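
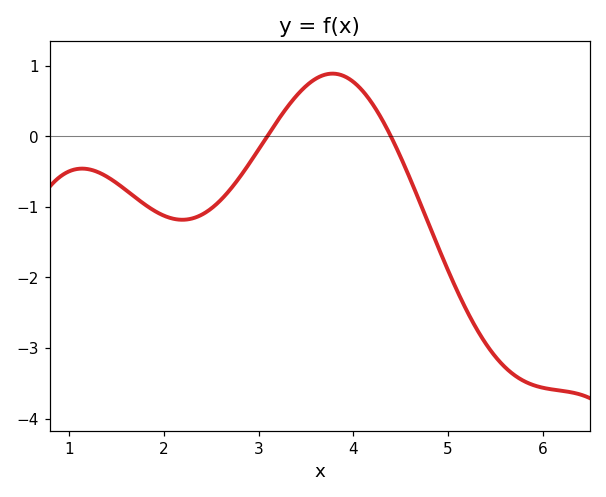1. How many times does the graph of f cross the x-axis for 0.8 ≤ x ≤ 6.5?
2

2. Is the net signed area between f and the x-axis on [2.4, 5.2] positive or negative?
negative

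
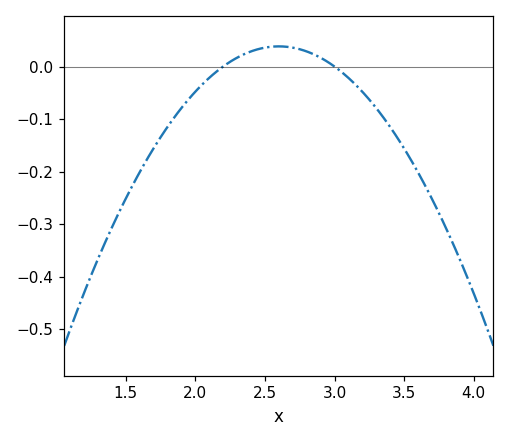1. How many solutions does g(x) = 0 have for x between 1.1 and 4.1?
2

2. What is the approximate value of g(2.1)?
-0.02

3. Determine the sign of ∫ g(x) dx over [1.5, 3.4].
negative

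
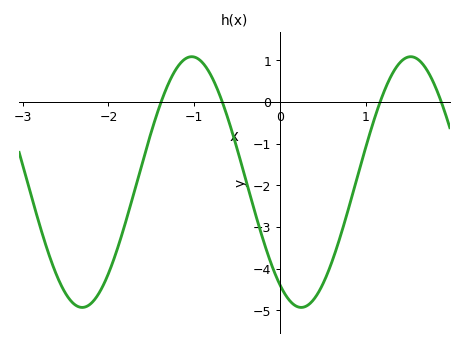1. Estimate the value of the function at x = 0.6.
-3.9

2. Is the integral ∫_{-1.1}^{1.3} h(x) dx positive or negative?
negative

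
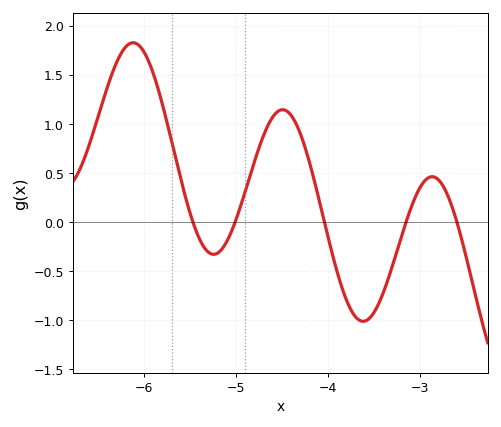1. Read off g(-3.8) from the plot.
-0.8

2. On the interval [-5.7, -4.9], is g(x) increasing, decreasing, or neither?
neither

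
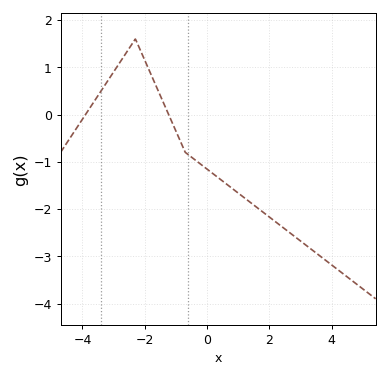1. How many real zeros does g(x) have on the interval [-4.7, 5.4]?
2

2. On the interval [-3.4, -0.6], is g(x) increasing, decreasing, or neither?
neither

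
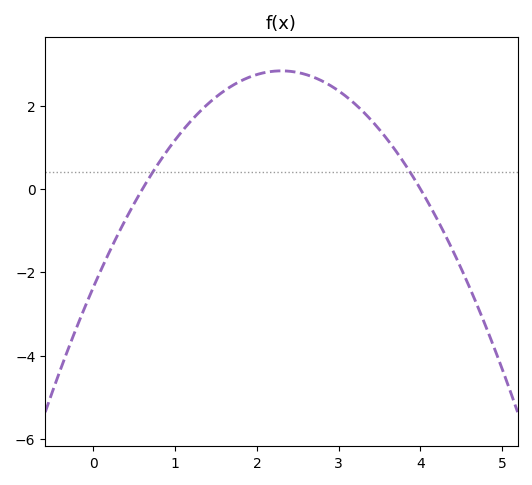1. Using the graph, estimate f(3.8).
0.6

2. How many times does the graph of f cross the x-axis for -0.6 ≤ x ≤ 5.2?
2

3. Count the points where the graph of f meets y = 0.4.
2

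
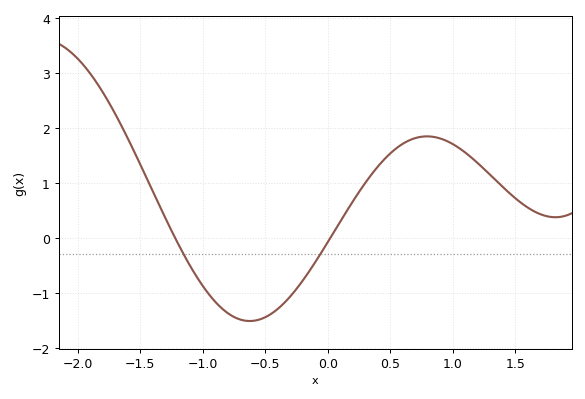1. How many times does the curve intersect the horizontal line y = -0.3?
2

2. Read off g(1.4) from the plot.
0.922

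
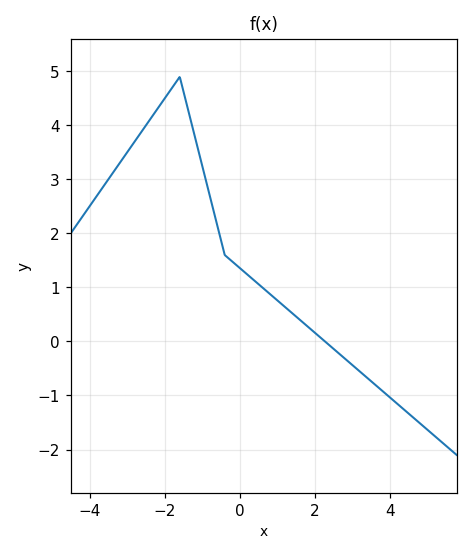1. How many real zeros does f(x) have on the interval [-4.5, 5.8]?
1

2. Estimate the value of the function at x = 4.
-1.03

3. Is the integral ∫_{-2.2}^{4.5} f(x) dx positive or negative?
positive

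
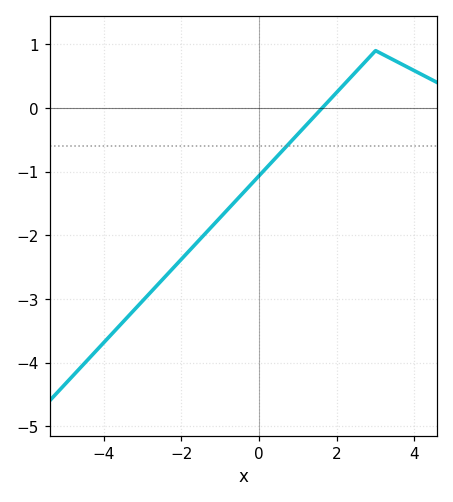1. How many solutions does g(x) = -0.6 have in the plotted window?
1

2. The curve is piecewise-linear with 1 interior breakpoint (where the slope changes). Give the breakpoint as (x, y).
(3, 0.9)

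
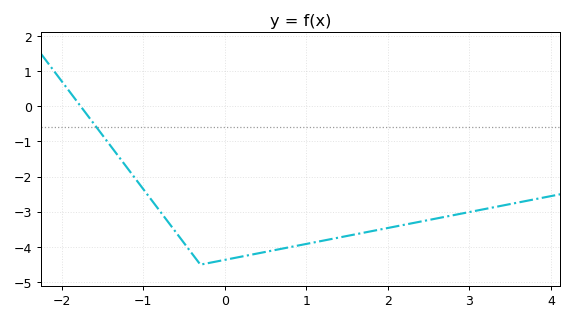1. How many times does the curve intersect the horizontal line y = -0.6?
1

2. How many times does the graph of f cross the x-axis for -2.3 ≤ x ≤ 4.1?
1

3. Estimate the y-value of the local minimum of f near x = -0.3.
-4.5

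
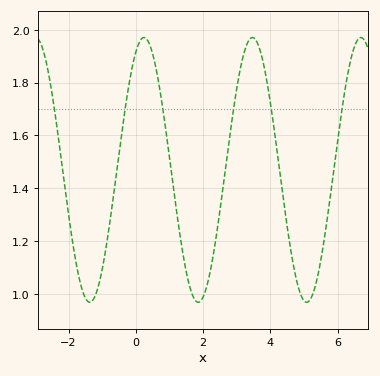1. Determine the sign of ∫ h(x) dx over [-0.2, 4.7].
positive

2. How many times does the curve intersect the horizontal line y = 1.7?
6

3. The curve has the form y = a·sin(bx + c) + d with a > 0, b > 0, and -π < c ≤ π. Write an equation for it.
y = 0.5sin(1.9x + 1.1) + 1.47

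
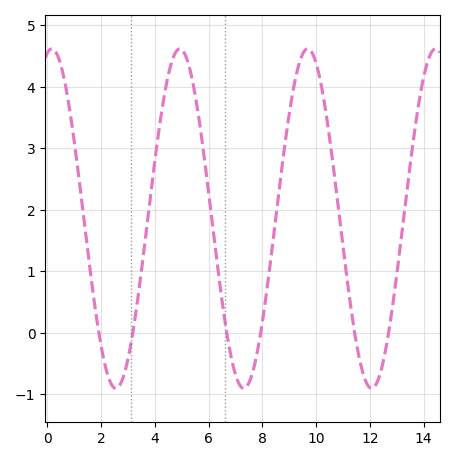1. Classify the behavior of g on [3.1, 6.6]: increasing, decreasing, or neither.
neither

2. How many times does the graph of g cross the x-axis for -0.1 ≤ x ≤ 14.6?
6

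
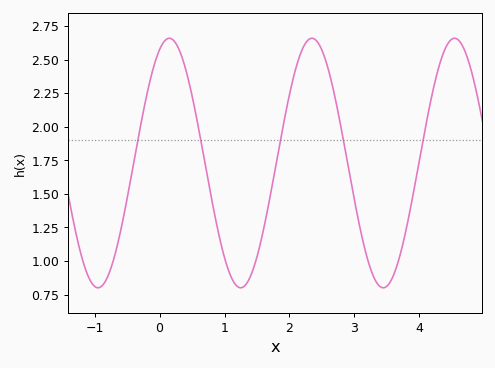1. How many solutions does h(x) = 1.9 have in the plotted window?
5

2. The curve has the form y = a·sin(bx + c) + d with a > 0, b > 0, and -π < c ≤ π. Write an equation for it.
y = 0.93sin(2.9x + 1.1) + 1.73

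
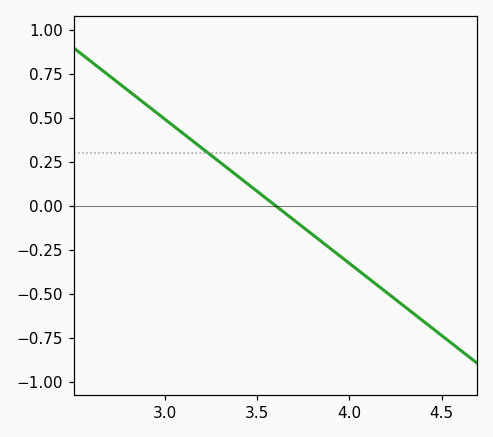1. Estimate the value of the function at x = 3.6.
0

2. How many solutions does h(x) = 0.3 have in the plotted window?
1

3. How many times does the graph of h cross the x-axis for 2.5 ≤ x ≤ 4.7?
1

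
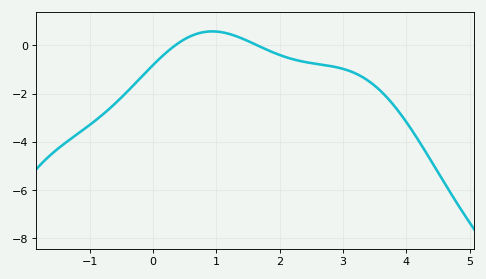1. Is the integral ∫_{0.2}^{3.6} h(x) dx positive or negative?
negative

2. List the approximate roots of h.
0.3, 1.6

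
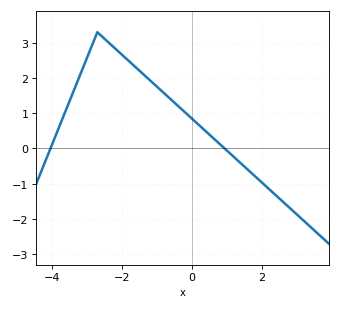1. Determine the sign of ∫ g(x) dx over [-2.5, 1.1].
positive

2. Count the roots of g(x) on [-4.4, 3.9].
2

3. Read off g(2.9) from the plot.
-1.78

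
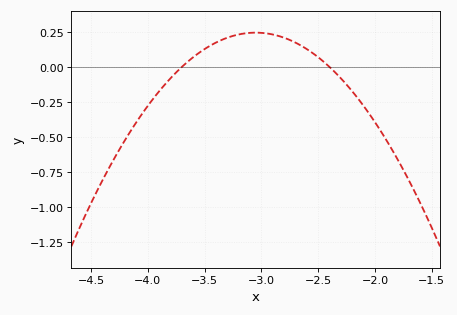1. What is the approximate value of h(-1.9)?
-0.522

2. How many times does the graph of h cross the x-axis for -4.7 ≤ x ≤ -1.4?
2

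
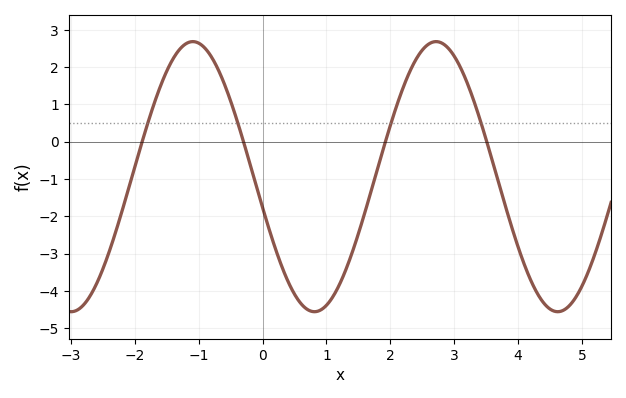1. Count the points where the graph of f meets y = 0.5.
4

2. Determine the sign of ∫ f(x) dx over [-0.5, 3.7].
negative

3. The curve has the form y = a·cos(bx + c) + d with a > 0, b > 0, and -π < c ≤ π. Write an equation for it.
y = 3.62cos(1.65x + 1.8) - 0.94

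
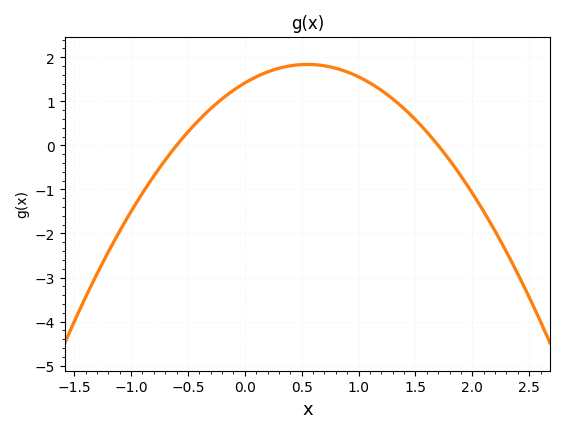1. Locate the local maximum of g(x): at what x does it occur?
0.55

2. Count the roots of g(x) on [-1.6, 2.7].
2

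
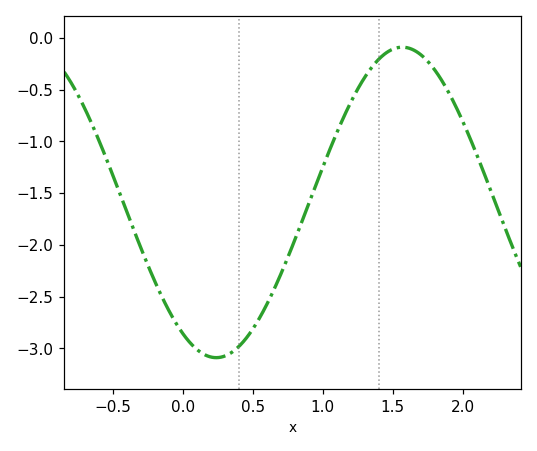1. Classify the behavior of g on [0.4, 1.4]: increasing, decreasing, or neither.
increasing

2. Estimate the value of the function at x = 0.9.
-1.6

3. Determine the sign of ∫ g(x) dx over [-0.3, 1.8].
negative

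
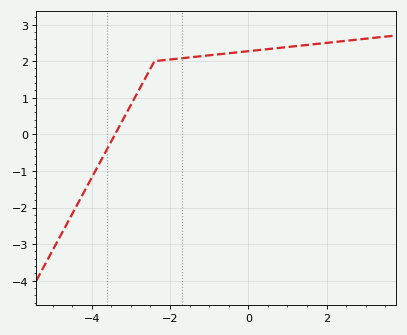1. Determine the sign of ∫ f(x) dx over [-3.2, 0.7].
positive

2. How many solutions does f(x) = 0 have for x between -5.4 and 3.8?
1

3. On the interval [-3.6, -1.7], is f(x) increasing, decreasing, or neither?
increasing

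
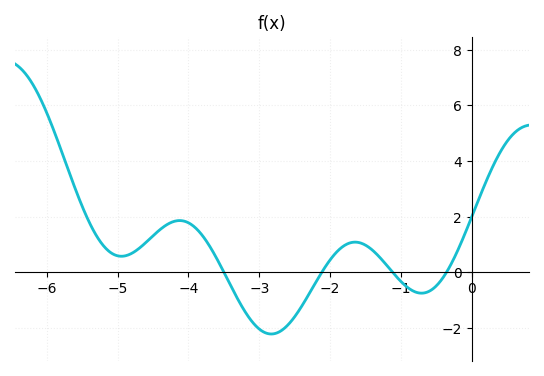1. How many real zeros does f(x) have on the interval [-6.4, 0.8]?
4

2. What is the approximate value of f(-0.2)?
0.8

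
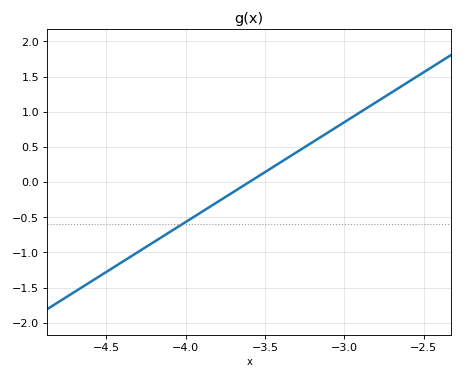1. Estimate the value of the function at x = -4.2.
-0.85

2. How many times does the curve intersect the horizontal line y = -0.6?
1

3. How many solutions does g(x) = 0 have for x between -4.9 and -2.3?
1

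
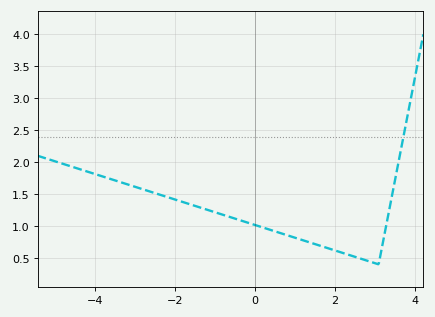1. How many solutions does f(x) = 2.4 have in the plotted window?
1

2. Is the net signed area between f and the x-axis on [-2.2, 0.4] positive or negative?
positive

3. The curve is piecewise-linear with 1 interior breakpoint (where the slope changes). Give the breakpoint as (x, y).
(3.1, 0.4)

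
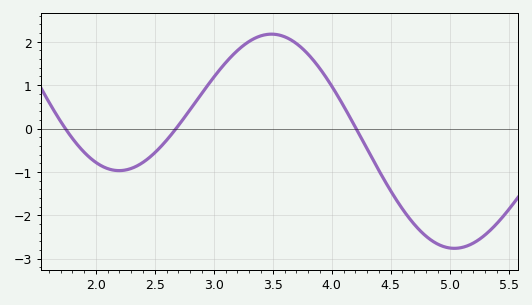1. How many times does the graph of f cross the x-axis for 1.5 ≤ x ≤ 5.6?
3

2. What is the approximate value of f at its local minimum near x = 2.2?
-1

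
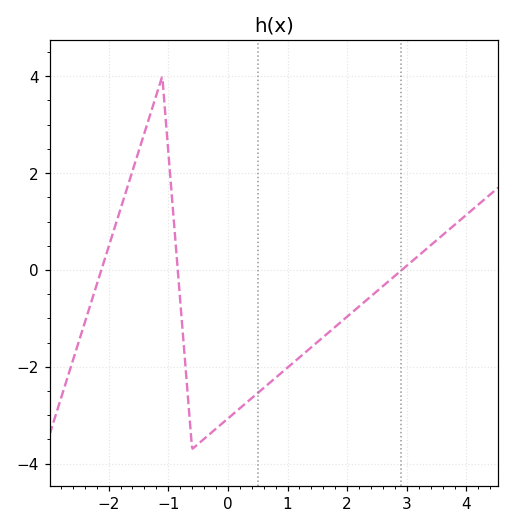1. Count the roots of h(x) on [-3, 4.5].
3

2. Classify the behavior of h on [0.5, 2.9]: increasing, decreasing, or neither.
increasing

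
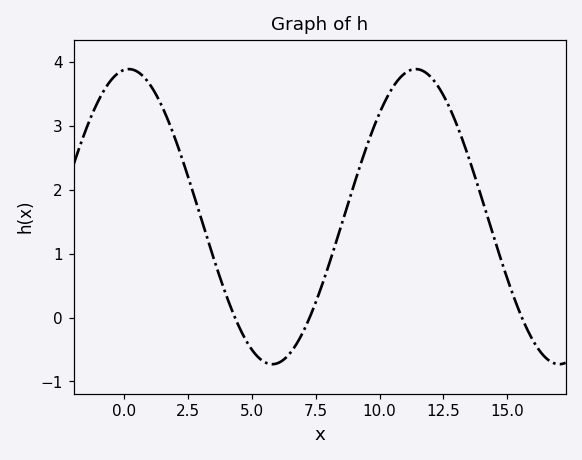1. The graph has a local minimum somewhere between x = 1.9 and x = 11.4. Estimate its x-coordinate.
6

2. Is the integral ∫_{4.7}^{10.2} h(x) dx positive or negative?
positive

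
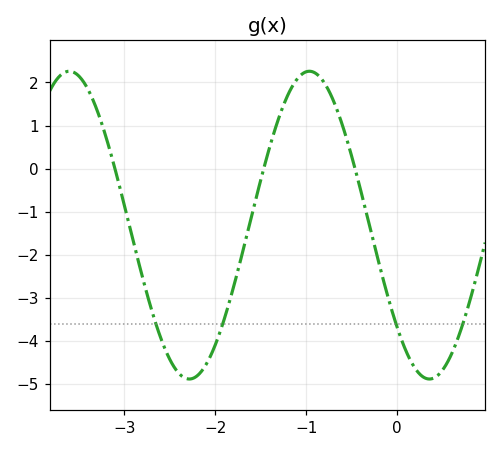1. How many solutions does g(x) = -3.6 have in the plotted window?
4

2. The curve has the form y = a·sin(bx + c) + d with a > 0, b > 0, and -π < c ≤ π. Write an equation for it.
y = 3.57sin(2.4x - 2.4) - 1.31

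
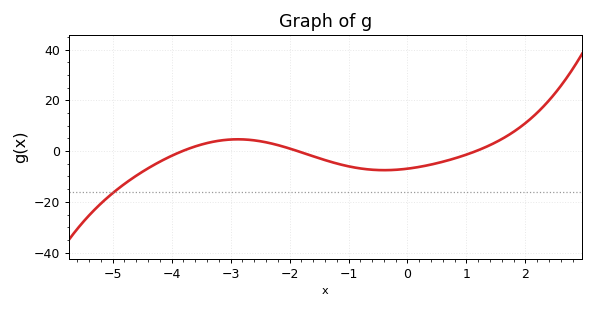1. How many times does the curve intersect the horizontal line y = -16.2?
1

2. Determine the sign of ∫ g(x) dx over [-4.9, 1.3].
negative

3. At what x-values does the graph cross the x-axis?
-3.8, -1.8, 1.2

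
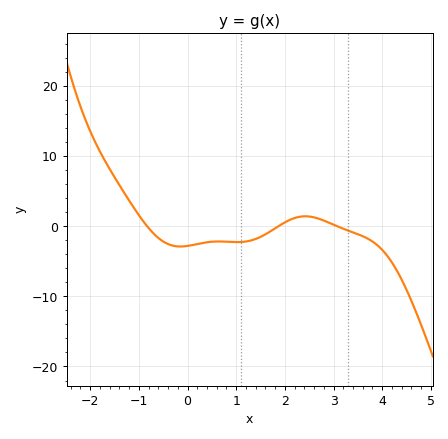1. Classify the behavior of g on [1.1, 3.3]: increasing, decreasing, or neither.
neither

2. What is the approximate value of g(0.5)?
-2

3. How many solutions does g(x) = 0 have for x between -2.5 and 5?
3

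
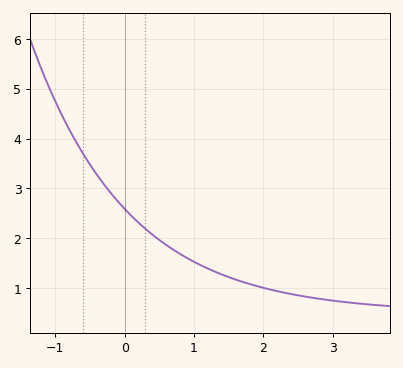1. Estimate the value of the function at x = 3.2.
0.715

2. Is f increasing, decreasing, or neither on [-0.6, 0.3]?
decreasing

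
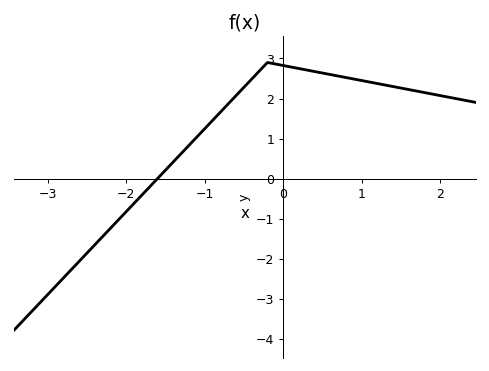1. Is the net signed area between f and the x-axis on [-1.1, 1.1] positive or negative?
positive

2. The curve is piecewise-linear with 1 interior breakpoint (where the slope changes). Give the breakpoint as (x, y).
(-0.2, 2.9)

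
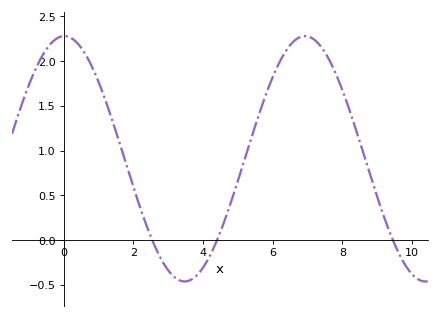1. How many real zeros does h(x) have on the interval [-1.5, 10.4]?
3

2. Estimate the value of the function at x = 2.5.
0.05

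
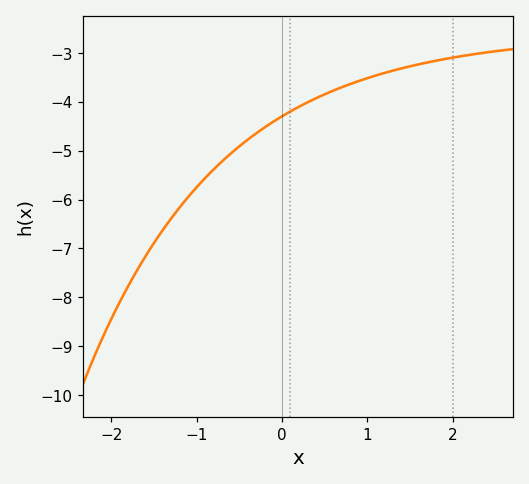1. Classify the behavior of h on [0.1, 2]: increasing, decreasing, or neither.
increasing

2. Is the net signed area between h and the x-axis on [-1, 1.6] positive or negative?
negative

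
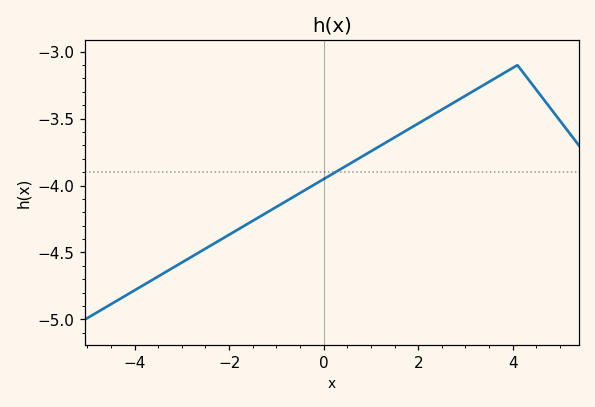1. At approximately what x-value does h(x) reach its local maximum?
4.1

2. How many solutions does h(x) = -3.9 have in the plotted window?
1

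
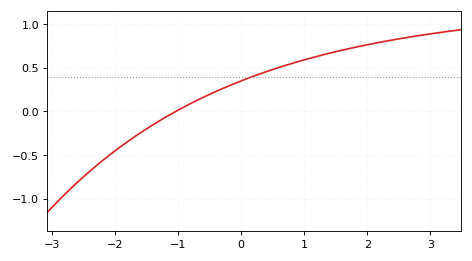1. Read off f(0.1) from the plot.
0.4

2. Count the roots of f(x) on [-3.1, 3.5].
1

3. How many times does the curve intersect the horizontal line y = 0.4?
1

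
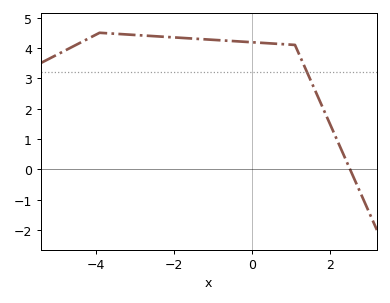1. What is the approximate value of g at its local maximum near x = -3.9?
4.5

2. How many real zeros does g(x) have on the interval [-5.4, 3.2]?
1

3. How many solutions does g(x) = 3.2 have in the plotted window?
1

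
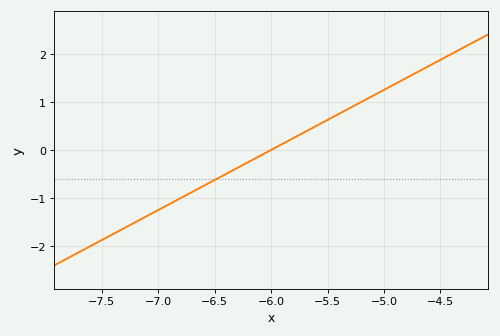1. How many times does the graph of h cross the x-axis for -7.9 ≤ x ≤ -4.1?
1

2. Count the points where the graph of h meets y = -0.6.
1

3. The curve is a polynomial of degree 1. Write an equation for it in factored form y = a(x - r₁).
y = 1.25(x + 6)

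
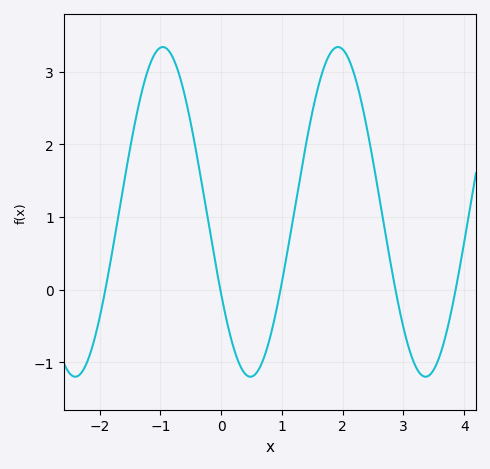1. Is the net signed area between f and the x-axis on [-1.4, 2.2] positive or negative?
positive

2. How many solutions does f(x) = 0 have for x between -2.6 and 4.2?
5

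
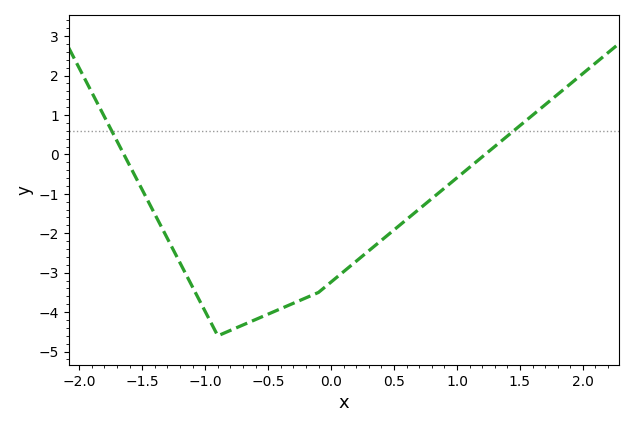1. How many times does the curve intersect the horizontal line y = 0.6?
2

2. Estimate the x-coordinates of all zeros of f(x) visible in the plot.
-1.65, 1.22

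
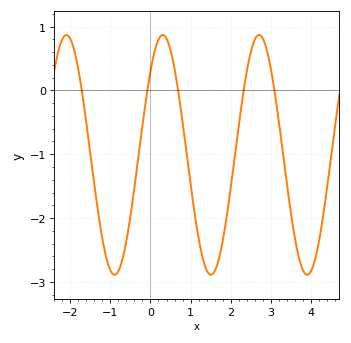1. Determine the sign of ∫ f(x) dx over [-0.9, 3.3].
negative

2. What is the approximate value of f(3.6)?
-2.33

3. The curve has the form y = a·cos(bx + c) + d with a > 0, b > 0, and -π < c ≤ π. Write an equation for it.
y = 1.88cos(2.62x - 0.802) - 1.01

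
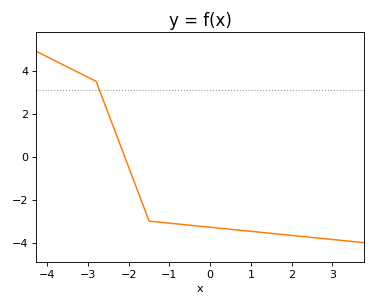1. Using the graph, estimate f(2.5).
-3.8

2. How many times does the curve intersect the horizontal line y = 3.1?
1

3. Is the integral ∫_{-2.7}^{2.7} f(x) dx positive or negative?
negative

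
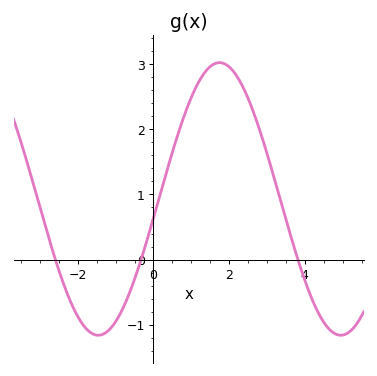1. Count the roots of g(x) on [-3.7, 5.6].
3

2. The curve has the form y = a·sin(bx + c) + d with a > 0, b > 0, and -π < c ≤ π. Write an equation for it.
y = 2.09sin(0.98x - 0.14) + 0.93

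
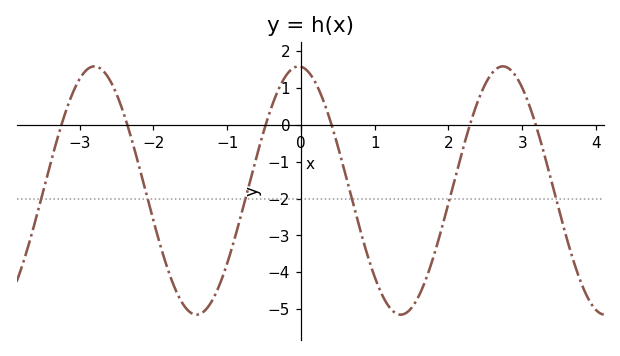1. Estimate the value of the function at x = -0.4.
0.474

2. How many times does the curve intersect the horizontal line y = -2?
6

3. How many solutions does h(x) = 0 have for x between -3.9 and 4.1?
6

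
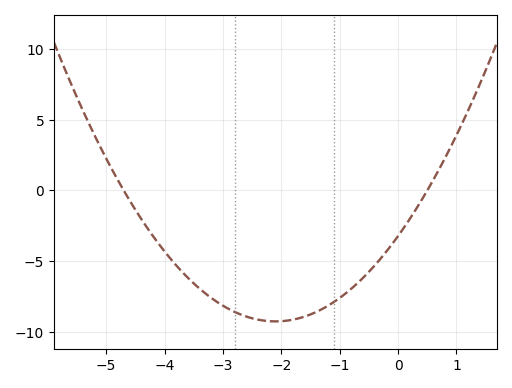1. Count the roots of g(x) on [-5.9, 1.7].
2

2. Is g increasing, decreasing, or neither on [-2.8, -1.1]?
neither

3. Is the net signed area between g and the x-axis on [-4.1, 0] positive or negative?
negative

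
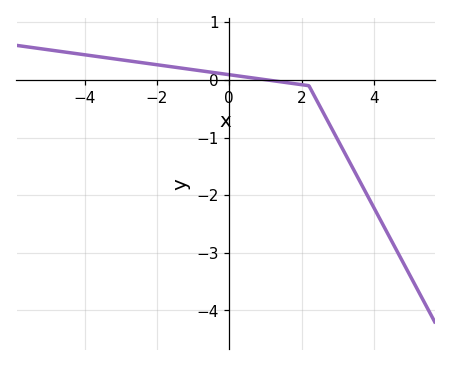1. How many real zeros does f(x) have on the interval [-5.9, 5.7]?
1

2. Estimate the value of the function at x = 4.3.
-2.58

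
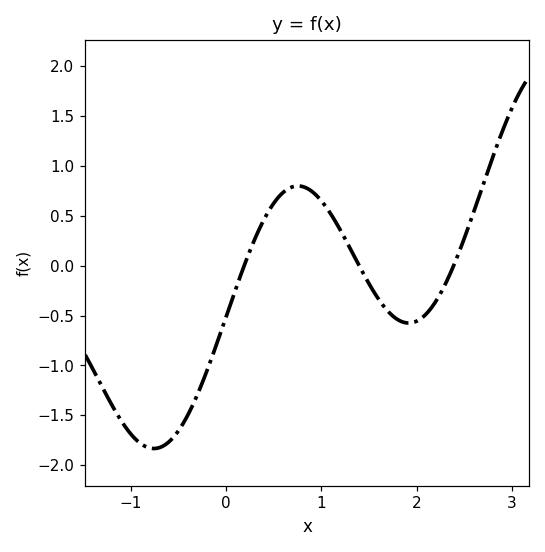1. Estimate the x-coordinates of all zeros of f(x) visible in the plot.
0.2, 1.4, 2.4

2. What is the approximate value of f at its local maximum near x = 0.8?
0.8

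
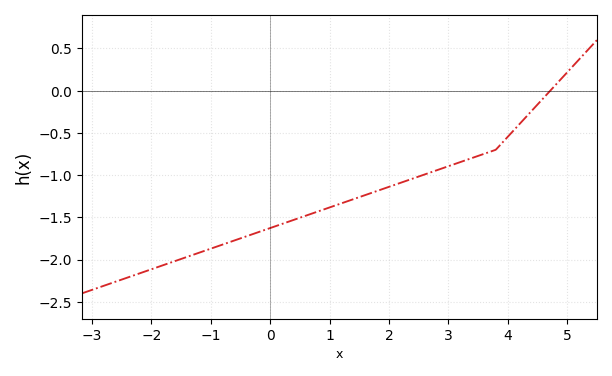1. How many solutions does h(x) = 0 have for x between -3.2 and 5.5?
1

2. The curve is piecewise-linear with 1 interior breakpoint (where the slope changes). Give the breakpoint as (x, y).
(3.8, -0.7)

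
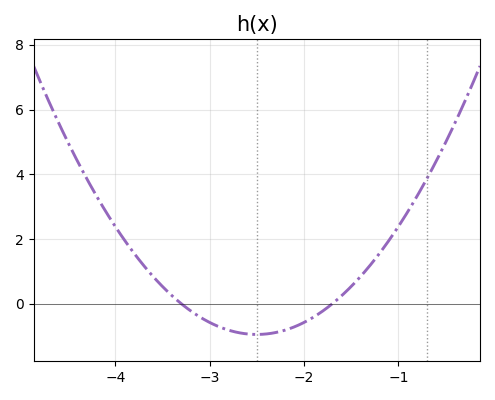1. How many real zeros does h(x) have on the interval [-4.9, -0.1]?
2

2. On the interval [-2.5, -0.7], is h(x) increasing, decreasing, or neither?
increasing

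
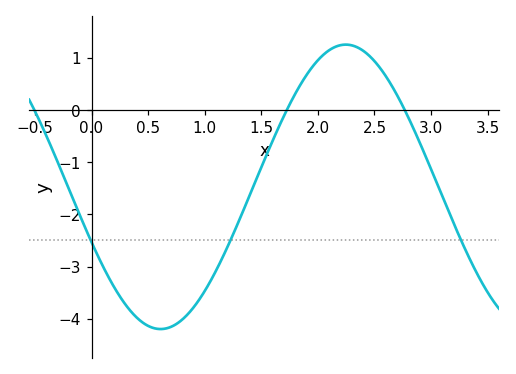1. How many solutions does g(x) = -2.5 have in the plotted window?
3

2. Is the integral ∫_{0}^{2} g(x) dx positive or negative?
negative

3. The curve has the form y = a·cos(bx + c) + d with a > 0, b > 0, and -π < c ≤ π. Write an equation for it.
y = 2.73cos(1.92x + 1.97) - 1.47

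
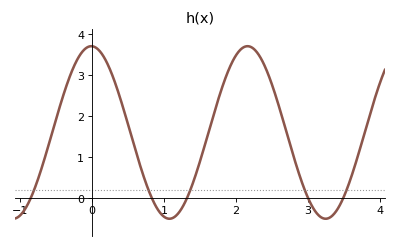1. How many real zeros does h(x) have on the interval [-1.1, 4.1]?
5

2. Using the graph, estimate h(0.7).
0.6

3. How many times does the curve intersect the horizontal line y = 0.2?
5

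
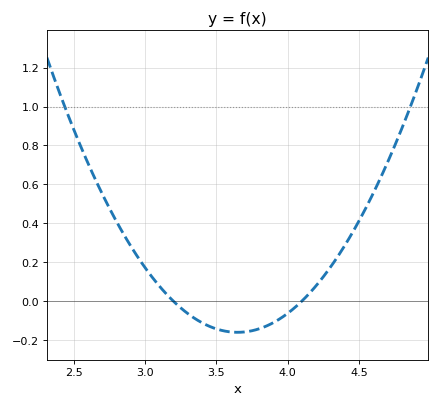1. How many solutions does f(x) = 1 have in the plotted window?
2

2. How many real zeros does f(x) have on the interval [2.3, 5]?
2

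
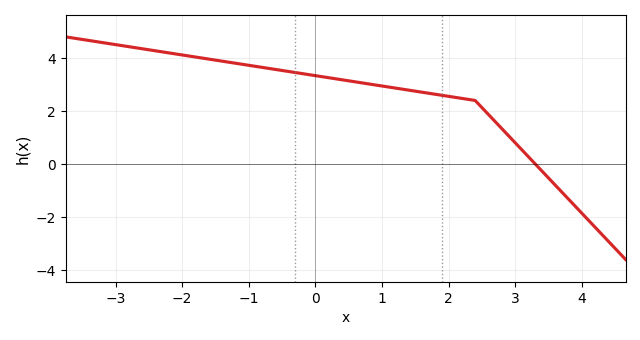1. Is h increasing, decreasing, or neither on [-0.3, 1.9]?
decreasing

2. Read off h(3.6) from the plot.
-0.788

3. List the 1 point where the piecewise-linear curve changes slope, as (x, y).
(2.4, 2.4)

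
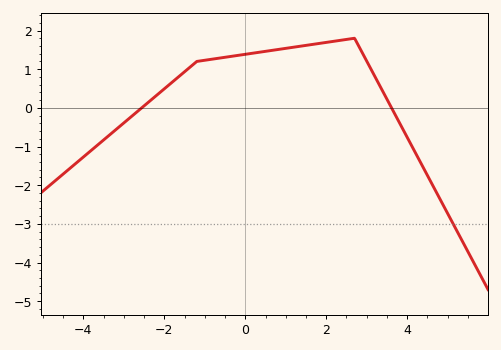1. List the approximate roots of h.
-2.6, 3.6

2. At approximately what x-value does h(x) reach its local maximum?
2.6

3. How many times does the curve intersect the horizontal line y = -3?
1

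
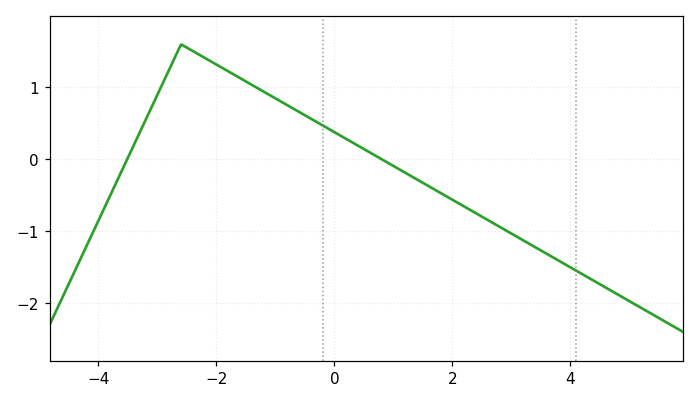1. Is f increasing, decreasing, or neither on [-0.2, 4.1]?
decreasing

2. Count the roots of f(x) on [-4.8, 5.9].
2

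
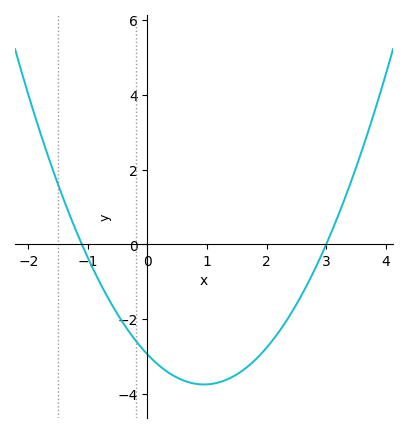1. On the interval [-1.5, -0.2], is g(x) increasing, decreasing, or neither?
decreasing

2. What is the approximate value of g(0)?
-3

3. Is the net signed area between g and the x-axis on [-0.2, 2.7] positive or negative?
negative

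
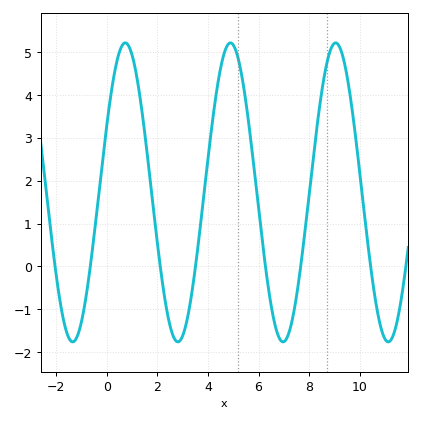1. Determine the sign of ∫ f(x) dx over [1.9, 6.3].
positive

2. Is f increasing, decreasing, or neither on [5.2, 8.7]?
neither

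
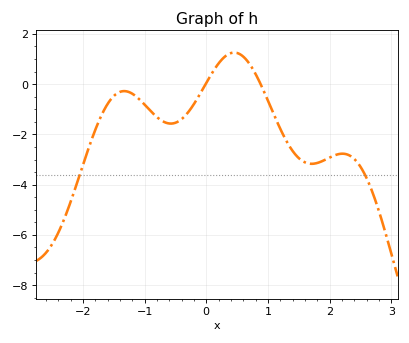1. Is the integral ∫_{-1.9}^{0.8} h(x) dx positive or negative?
negative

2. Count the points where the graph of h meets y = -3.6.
2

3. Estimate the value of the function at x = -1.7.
-1.2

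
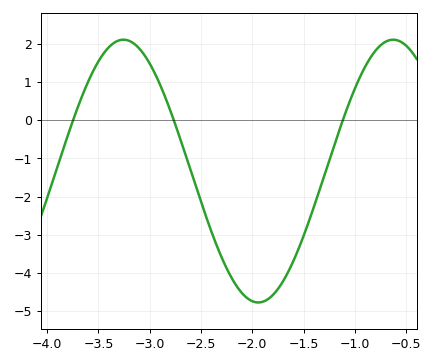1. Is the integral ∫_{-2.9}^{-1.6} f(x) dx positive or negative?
negative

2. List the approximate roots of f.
-3.75, -2.77, -1.12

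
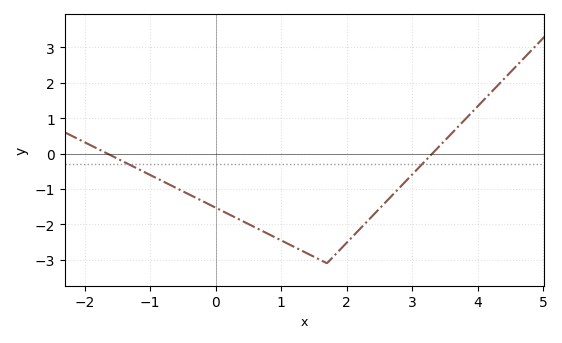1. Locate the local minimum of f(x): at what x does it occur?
1.7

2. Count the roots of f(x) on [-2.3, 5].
2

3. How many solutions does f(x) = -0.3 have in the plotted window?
2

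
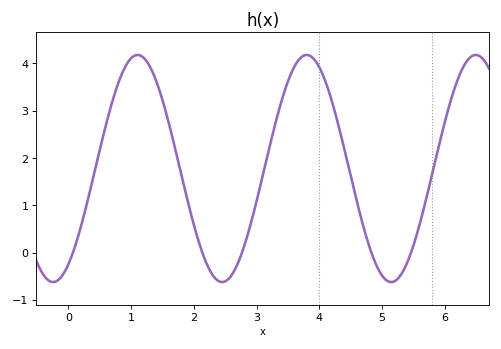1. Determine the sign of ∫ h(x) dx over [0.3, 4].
positive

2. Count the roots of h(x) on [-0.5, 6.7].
5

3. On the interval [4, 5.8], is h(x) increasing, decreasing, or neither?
neither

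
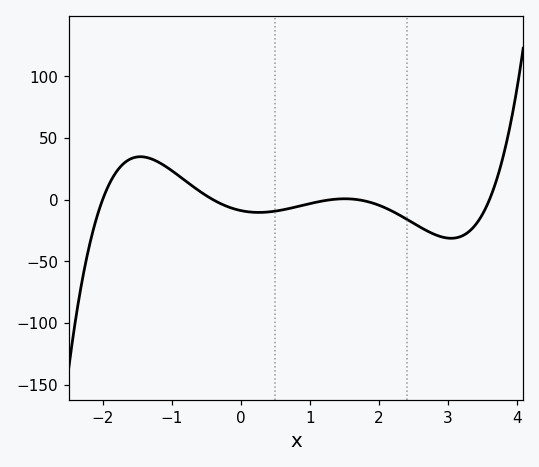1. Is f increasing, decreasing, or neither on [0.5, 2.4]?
neither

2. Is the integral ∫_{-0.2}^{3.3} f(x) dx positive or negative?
negative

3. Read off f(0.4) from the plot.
-9.92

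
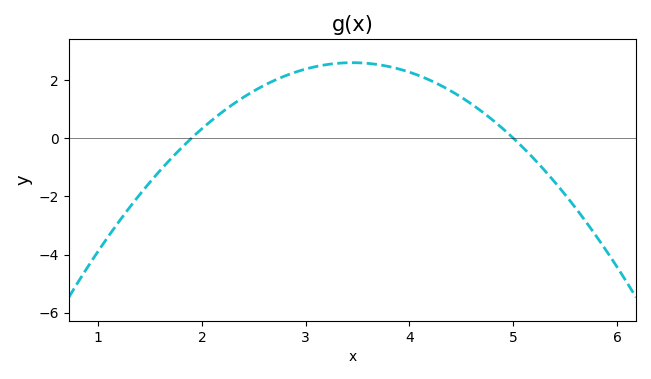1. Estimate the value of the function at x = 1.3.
-2.4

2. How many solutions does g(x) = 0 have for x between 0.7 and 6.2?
2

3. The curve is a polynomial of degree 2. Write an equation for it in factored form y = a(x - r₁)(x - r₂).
y = -1.08(x - 1.9)(x - 5)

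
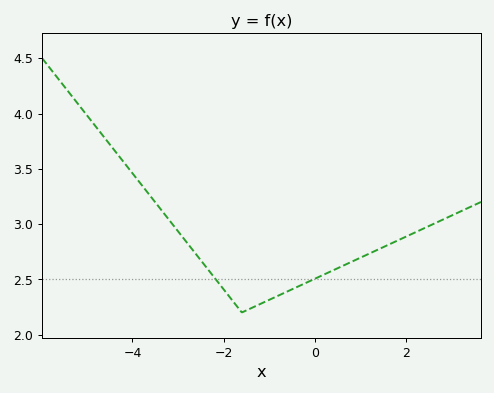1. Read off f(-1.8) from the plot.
2.3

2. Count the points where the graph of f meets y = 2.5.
2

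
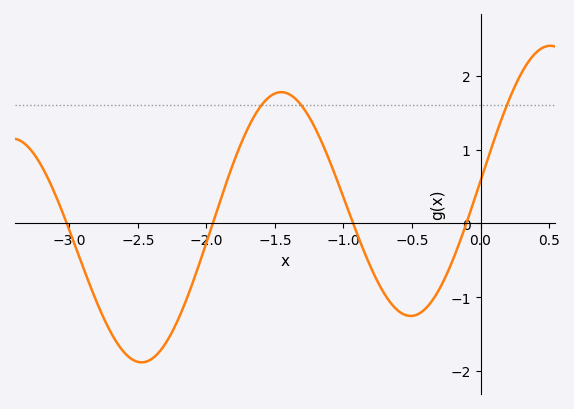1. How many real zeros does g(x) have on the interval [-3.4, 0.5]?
4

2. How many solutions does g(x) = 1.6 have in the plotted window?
3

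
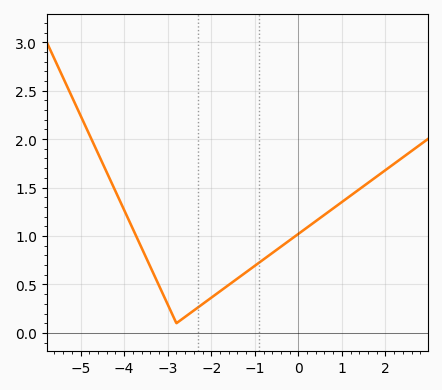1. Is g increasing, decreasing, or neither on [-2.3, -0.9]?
increasing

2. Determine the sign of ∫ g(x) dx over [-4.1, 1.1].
positive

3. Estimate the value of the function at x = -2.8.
0.1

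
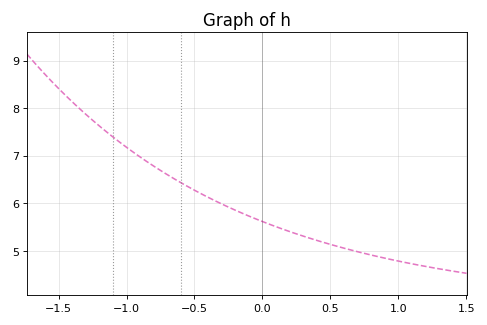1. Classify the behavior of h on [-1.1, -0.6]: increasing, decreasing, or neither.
decreasing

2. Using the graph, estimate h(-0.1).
5.7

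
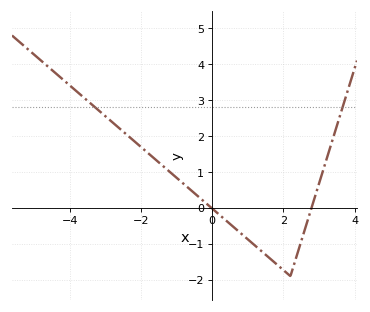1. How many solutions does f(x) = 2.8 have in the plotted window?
2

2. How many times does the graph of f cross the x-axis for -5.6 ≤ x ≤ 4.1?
2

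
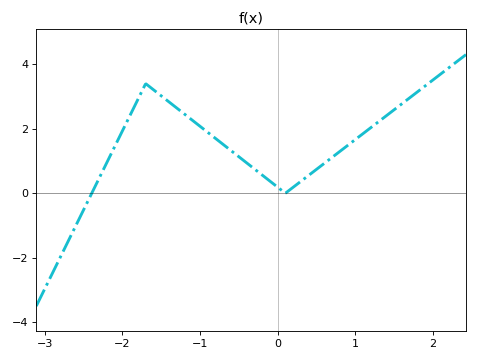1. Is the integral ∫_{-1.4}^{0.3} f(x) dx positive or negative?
positive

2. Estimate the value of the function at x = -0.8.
1.7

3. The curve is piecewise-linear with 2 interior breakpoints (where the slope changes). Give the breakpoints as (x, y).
(-1.7, 3.4); (0.1, 0)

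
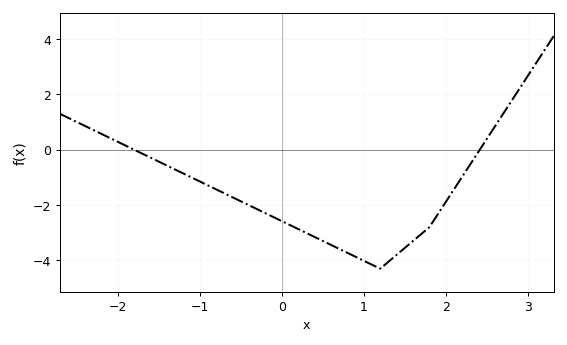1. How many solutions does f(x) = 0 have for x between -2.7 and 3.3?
2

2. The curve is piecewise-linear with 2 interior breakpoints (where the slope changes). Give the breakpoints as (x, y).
(1.2, -4.3); (1.8, -2.8)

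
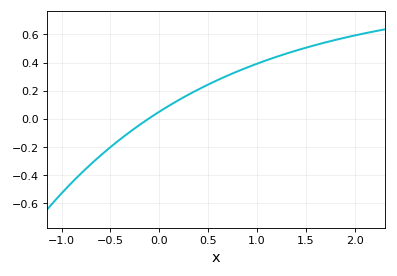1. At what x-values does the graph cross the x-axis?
-0.1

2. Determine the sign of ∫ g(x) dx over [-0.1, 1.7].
positive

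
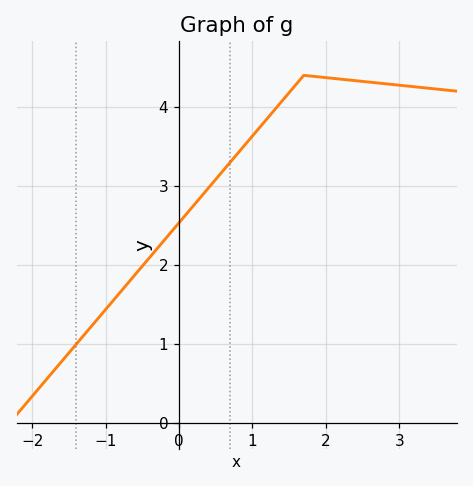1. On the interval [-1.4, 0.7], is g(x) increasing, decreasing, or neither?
increasing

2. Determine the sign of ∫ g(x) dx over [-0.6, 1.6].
positive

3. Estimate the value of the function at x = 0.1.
2.64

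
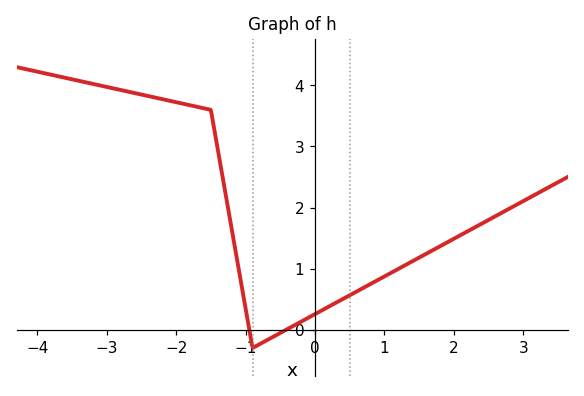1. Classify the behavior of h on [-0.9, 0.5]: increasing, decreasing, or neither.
increasing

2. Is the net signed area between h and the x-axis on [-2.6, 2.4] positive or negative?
positive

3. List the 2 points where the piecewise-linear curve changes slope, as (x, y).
(-1.5, 3.6); (-0.9, -0.3)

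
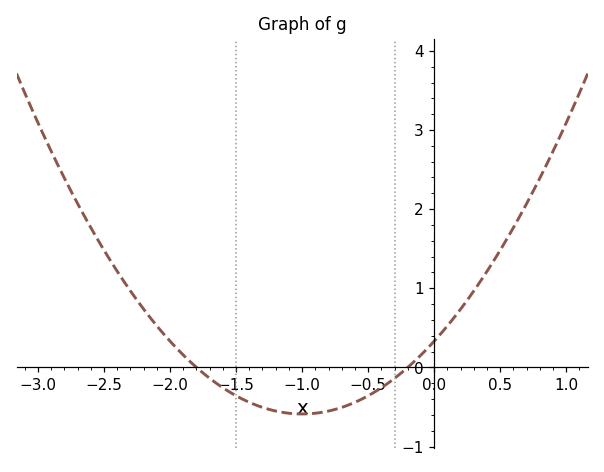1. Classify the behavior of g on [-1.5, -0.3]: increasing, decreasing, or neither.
neither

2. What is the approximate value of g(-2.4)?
1.2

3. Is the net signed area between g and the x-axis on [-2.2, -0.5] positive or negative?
negative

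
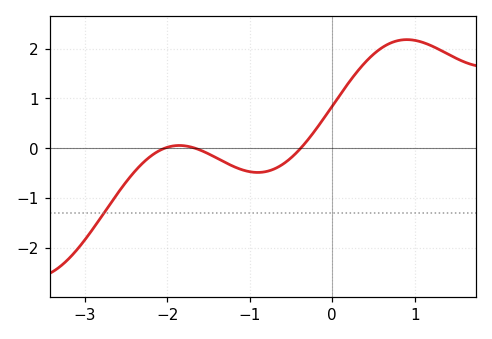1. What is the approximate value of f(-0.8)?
-0.466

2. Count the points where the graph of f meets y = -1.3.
1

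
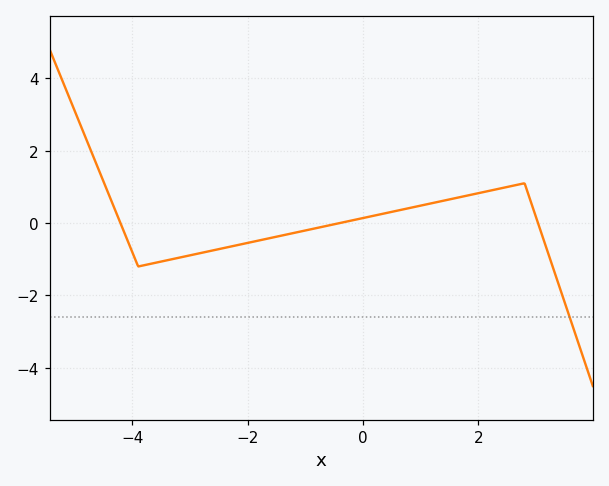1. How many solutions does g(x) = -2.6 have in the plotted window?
1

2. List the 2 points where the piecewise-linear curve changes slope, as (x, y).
(-3.9, -1.2); (2.8, 1.1)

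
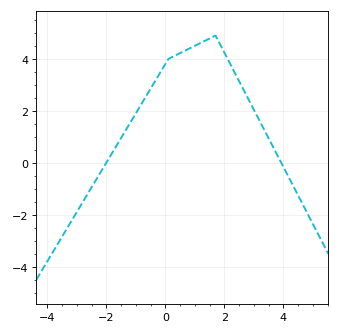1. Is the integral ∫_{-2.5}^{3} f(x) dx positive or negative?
positive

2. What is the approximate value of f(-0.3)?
3.24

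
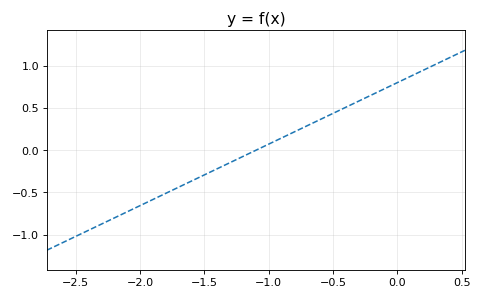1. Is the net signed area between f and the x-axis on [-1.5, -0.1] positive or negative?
positive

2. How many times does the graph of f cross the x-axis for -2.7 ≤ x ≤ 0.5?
1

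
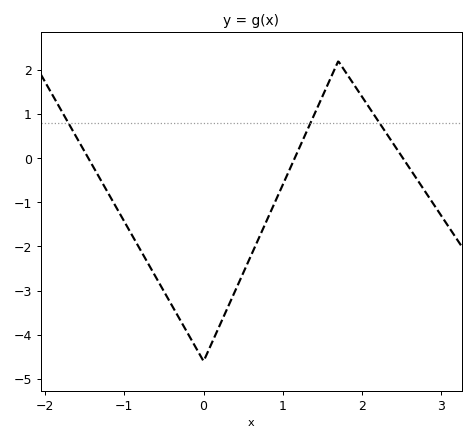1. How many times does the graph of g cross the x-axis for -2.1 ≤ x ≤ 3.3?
3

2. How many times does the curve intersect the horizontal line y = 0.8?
3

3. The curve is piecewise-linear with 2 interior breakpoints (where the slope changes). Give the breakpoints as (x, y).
(0, -4.6); (1.7, 2.2)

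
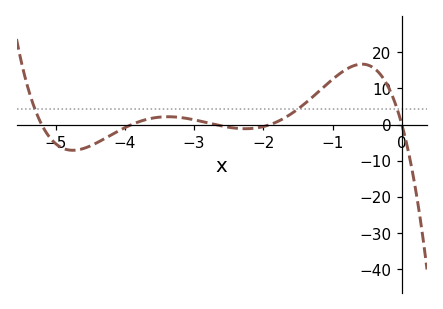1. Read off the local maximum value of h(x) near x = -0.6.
16.7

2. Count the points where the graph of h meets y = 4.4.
3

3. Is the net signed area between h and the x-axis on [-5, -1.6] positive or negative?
negative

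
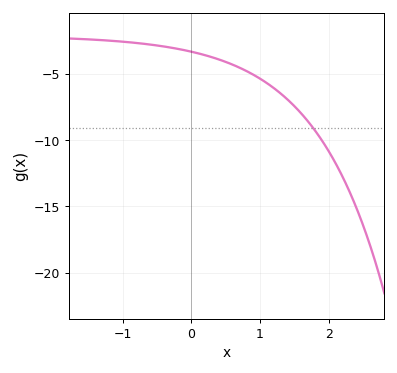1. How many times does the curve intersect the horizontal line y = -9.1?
1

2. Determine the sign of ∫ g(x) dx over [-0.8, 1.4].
negative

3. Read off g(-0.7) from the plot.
-3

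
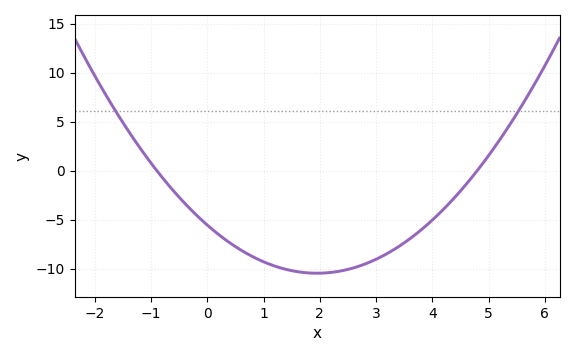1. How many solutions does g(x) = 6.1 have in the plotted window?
2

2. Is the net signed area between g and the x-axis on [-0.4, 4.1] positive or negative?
negative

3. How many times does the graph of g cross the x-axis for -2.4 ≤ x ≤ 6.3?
2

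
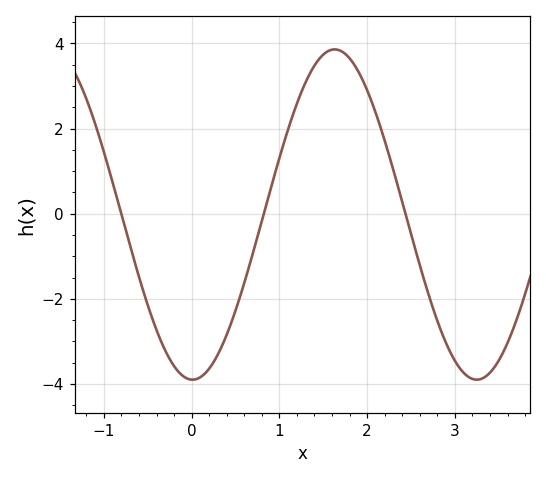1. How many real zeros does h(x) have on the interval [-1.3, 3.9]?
3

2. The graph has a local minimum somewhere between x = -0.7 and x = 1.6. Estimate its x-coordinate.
0.01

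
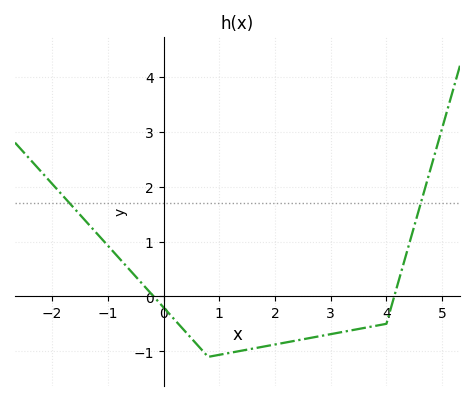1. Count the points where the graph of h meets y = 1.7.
2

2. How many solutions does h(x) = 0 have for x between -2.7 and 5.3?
2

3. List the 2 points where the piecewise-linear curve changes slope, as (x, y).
(0.8, -1.1); (4, -0.5)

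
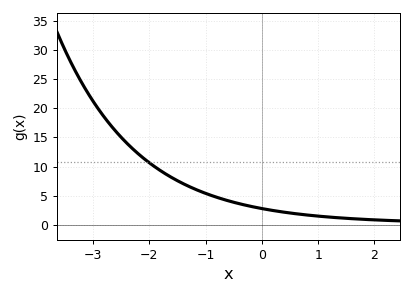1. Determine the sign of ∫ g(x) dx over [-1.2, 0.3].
positive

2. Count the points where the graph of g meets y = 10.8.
1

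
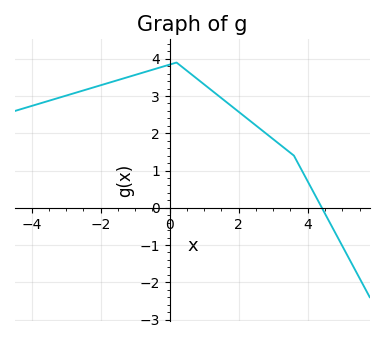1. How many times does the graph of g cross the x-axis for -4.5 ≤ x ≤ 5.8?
1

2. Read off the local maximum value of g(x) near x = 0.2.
3.9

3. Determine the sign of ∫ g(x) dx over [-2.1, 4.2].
positive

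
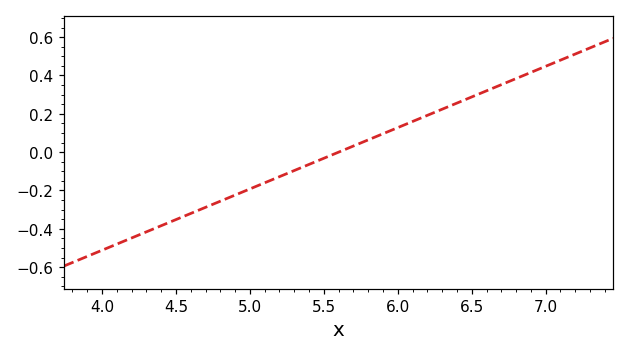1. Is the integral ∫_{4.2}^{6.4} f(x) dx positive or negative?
negative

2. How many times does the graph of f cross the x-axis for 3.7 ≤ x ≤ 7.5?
1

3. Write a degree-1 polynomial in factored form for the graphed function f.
y = 0.32(x - 5.6)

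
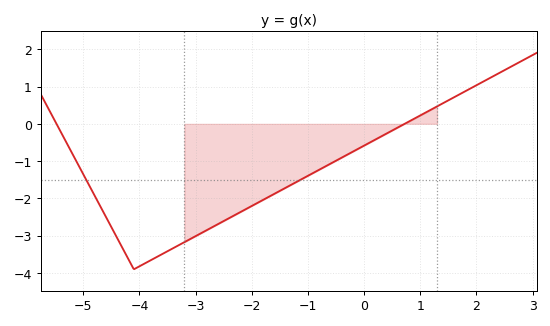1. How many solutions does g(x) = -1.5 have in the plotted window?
2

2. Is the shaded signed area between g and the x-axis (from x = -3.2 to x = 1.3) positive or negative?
negative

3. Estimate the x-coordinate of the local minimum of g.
-4.1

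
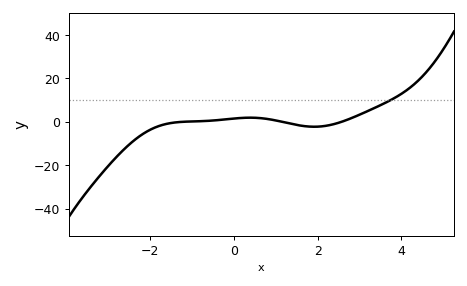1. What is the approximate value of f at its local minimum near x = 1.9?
-2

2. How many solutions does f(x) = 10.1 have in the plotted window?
1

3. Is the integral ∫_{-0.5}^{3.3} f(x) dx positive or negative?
positive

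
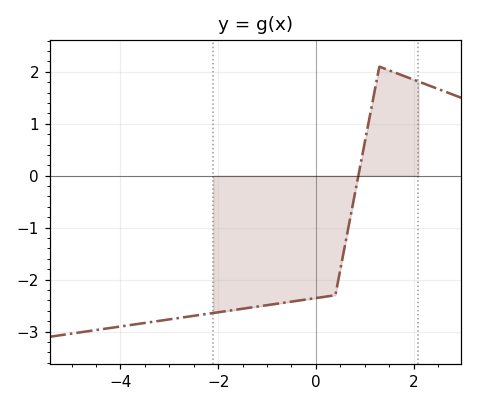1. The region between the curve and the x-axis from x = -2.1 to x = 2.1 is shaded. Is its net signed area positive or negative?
negative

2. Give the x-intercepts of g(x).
0.87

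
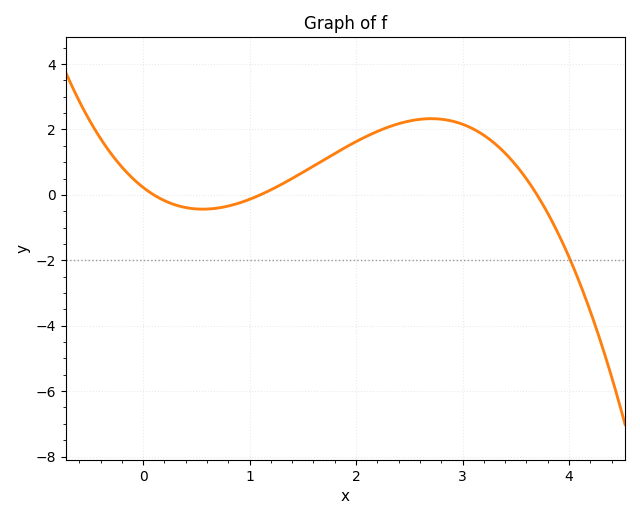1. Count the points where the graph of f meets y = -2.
1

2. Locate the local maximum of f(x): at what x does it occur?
2.71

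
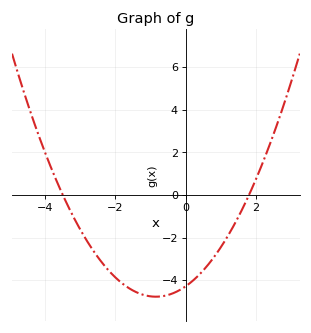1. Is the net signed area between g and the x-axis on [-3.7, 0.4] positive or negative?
negative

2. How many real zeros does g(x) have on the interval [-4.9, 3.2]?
2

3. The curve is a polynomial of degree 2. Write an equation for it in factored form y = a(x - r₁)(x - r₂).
y = 0.68(x + 3.5)(x - 1.8)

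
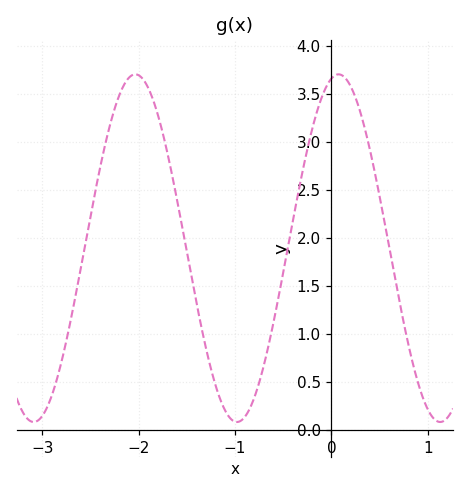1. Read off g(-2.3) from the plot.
3.15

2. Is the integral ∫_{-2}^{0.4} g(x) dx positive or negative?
positive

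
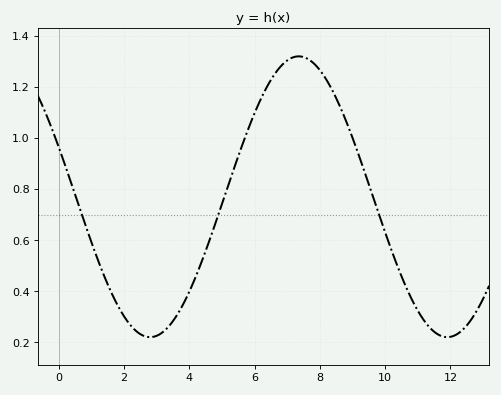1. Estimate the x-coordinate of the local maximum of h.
7.4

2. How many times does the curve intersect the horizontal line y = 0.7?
3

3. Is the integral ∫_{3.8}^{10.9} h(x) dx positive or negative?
positive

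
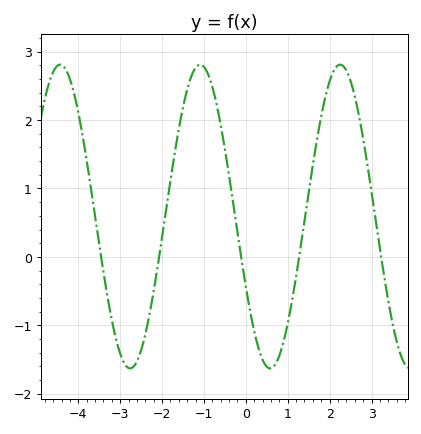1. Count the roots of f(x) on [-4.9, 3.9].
5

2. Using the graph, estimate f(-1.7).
1.51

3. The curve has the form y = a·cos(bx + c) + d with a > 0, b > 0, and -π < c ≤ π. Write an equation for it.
y = 2.22cos(1.88x + 2.05) + 0.59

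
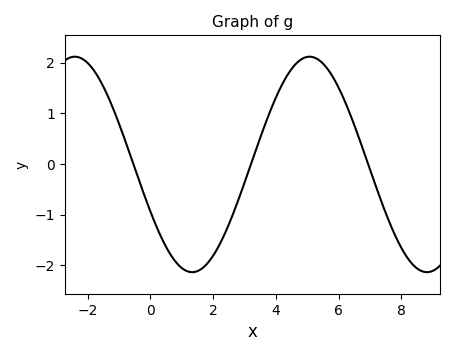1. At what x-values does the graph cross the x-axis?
-0.6, 3.2, 7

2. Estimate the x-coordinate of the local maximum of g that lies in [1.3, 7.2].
5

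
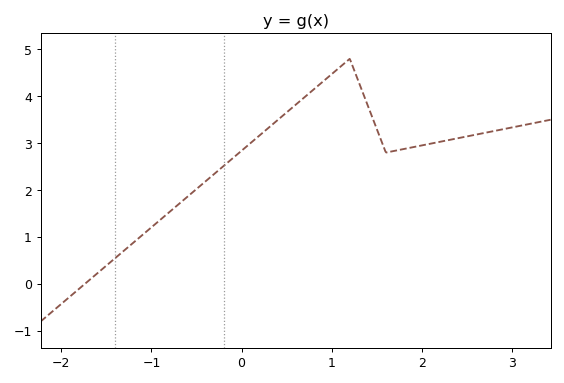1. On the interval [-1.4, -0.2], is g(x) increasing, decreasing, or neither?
increasing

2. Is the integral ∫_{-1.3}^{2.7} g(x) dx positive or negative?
positive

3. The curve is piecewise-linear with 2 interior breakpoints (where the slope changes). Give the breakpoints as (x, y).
(1.2, 4.8); (1.6, 2.8)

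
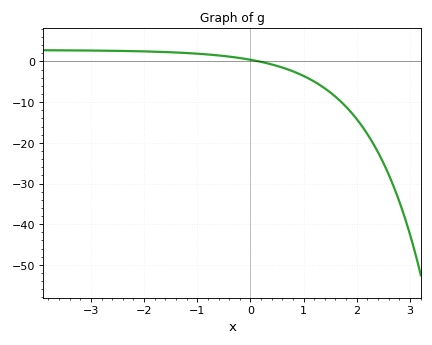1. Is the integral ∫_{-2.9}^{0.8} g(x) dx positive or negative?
positive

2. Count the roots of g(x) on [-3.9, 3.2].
1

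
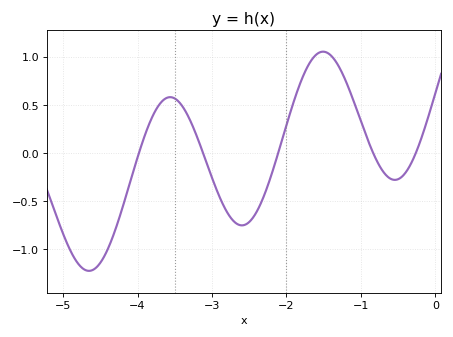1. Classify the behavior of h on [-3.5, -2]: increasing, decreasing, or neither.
neither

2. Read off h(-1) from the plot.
0.35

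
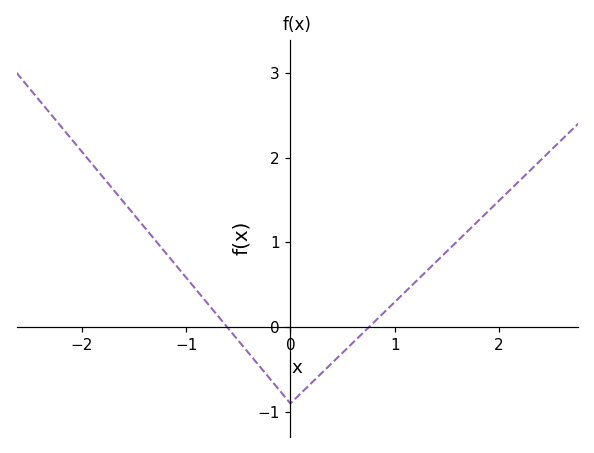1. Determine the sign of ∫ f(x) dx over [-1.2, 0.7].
negative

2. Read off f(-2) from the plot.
2.07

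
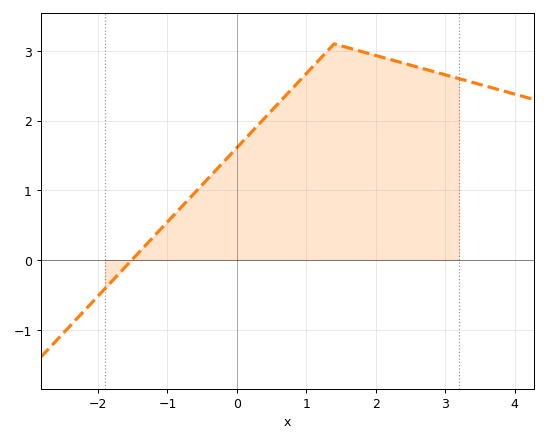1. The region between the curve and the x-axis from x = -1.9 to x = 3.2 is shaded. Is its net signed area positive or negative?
positive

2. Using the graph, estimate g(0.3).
1.93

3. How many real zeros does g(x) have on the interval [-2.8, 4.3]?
1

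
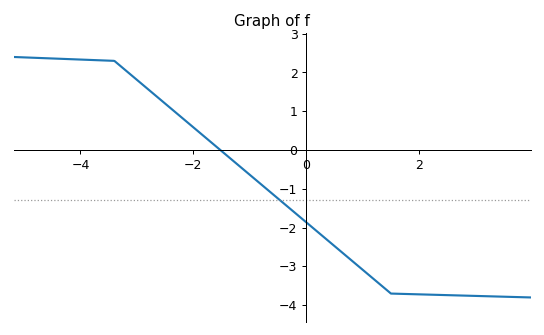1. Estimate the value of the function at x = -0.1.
-1.74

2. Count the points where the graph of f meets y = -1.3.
1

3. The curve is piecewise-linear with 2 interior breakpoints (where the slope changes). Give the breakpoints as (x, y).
(-3.4, 2.3); (1.5, -3.7)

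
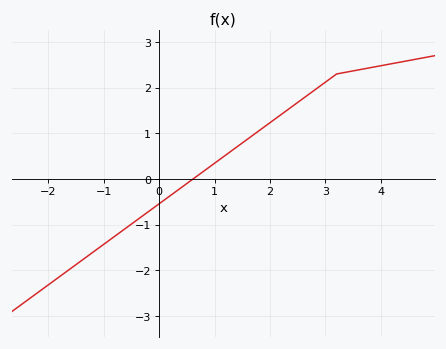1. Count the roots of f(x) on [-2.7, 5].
1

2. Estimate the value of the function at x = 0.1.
-0.5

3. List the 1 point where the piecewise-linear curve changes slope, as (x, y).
(3.2, 2.3)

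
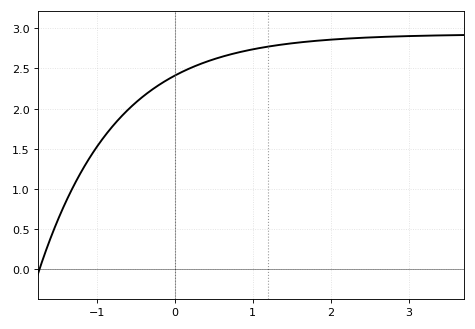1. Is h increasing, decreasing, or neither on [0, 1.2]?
increasing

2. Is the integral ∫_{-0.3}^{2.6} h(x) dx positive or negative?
positive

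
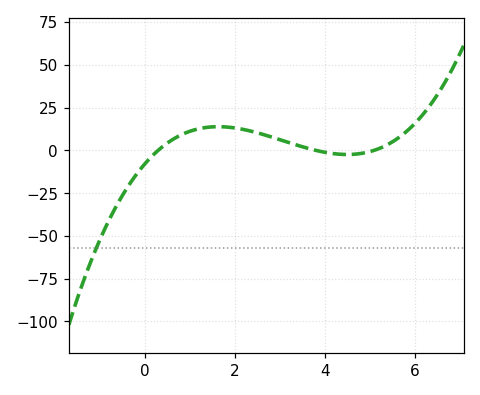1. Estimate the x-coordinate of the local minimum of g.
4.4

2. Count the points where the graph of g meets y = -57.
1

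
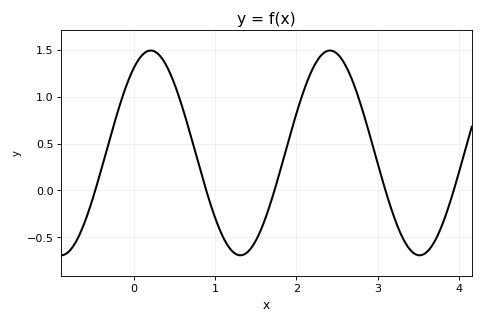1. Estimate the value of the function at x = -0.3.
0.536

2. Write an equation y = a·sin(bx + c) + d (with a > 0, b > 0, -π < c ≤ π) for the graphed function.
y = 1.09sin(2.85x + 0.98) + 0.4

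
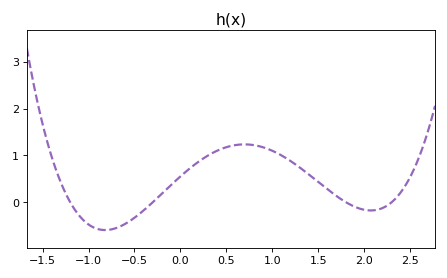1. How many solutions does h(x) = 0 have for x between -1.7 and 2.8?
4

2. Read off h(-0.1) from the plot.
0.4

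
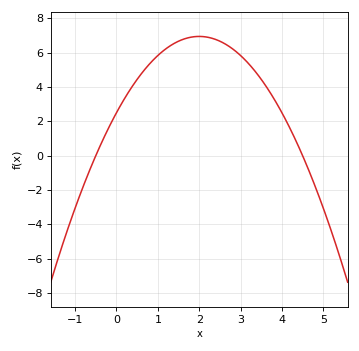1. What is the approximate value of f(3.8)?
3.34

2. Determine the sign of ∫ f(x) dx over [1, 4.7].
positive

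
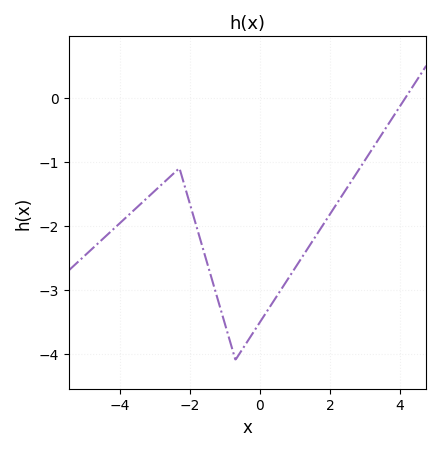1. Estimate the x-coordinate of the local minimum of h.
-0.697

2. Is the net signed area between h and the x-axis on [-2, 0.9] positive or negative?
negative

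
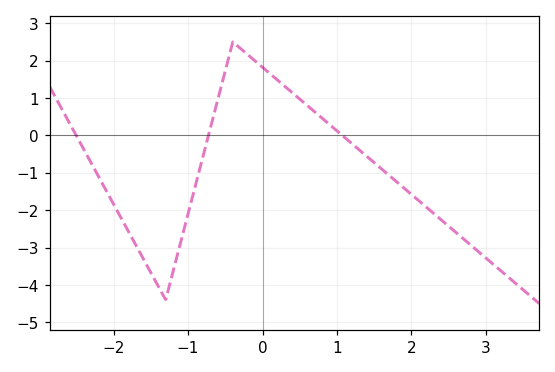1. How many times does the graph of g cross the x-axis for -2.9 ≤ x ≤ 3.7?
3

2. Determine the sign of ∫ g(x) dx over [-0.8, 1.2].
positive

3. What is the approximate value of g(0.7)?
0.63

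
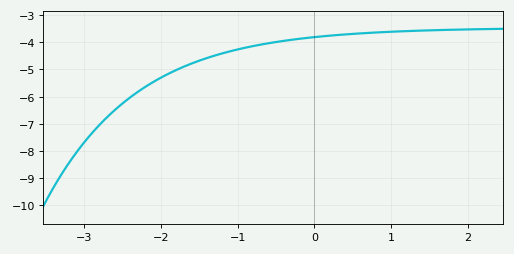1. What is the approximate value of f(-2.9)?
-7.3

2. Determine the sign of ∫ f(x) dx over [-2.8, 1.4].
negative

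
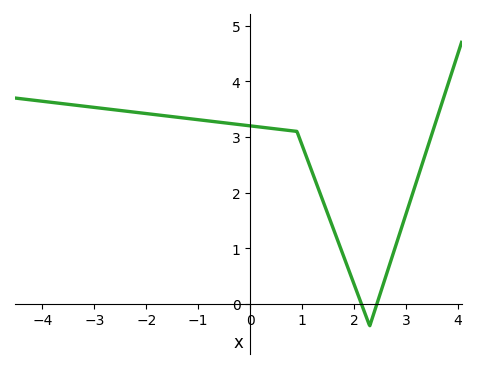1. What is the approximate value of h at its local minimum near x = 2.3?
-0.396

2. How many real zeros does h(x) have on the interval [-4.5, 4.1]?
2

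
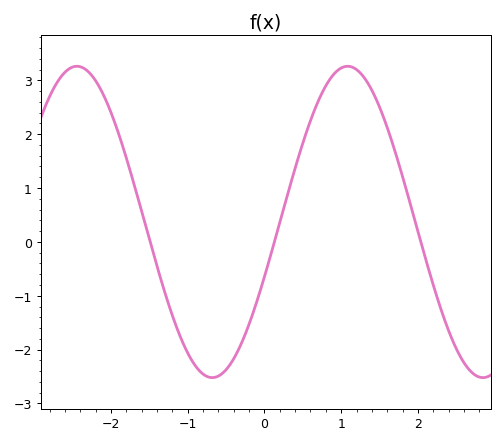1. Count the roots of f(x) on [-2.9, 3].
3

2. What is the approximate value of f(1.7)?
1.69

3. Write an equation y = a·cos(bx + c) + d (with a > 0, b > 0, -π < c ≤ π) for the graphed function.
y = 2.89cos(1.78x - 1.93) + 0.37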